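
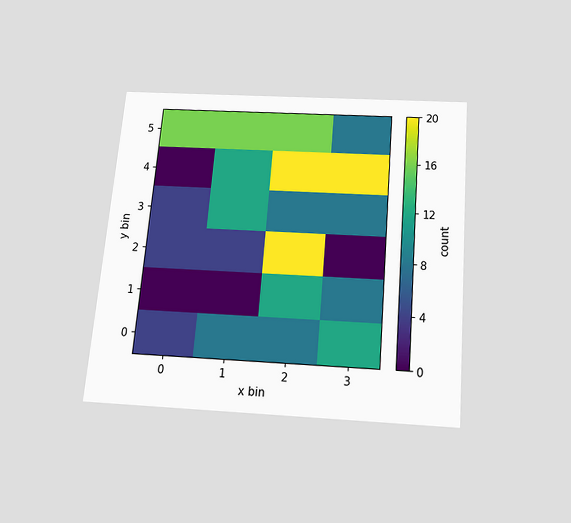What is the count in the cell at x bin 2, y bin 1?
12

The chart is tilted about 5° clockwise and viewed slightly from below. Matching the cell (2, 1) against the colorbar gives 12.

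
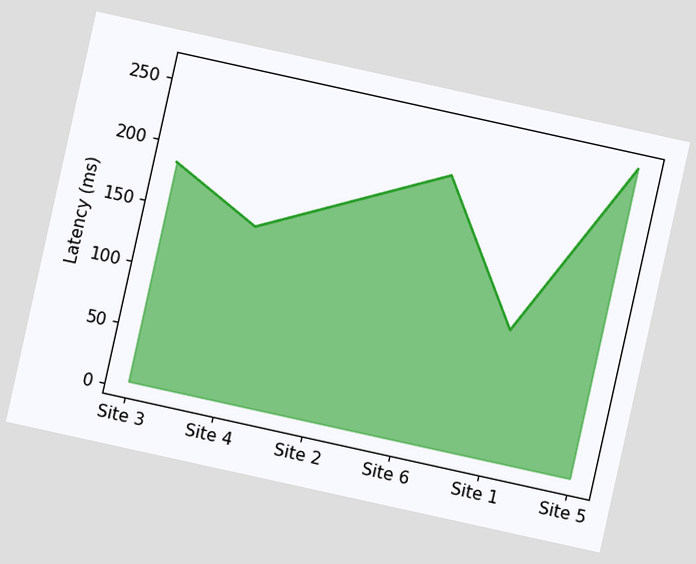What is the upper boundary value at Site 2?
185ms

The chart is tilted about 12° clockwise. At Site 2 the upper boundary is at 185ms.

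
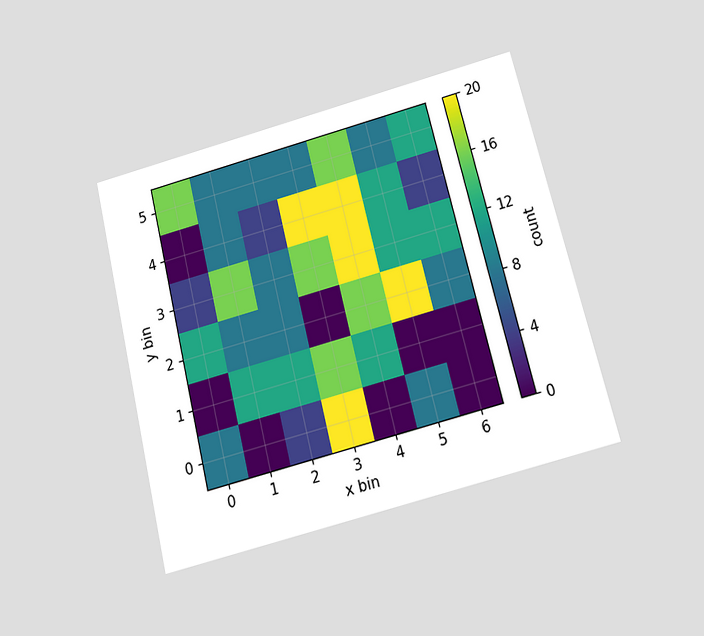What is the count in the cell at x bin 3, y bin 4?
The chart is tilted about 14° counter-clockwise and viewed slightly from below. Matching the cell (3, 4) against the colorbar gives 20.

20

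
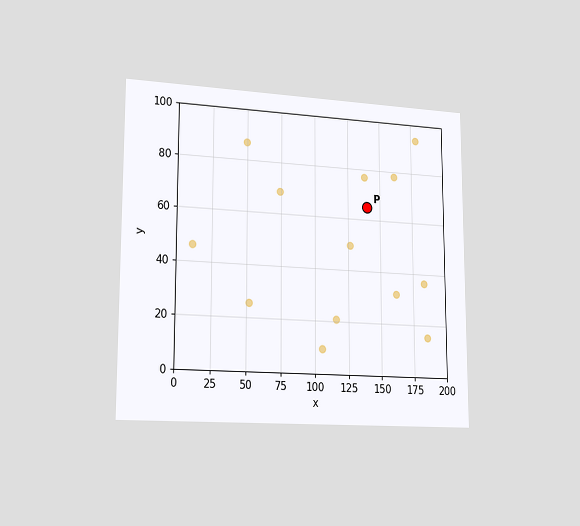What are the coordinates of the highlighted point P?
(140, 65)

The chart is viewed slightly from the left. Following the gridlines from P to each axis, P sits at (140, 65).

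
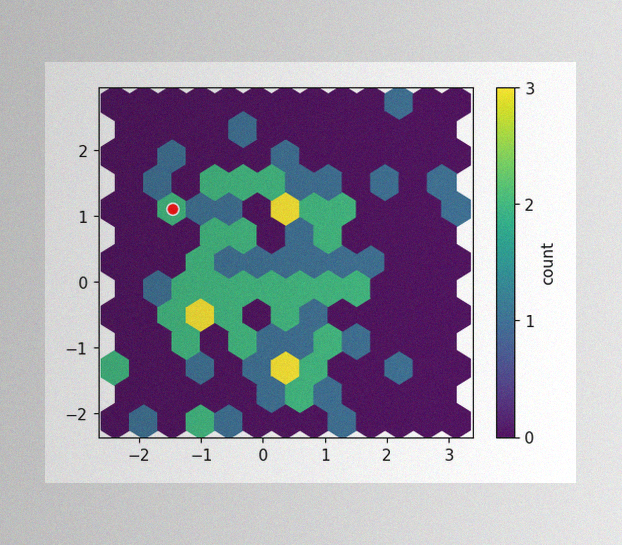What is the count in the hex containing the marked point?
2

The image has some photo noise and uneven lighting. The marked hex reads 2 on the colorbar.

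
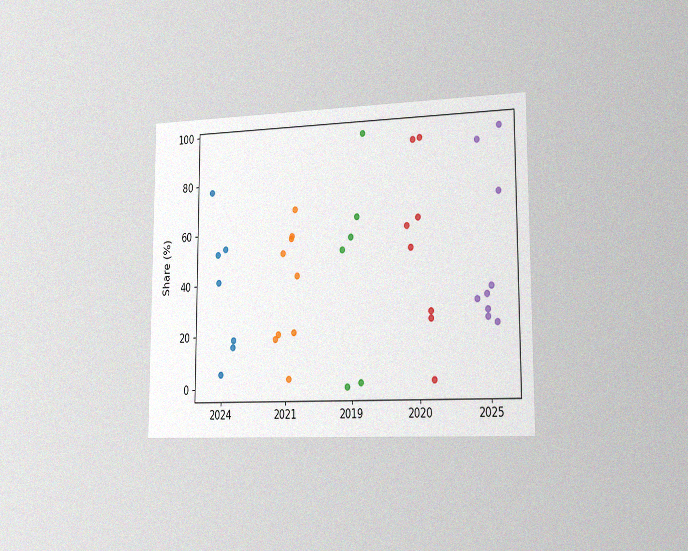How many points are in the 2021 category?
The chart is viewed slightly from the right, with some photo noise. Counting the markers in the 2021 column gives 9.

9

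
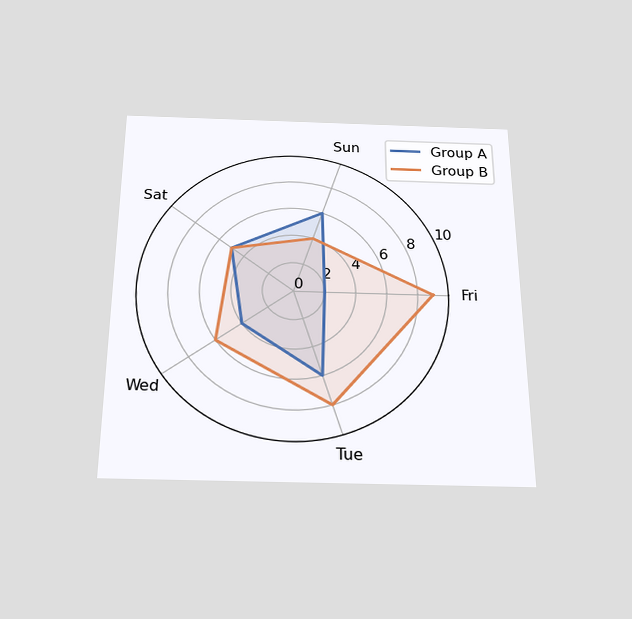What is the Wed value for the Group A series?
The chart is viewed slightly from below. On the Wed axis, Group A reaches 4.

4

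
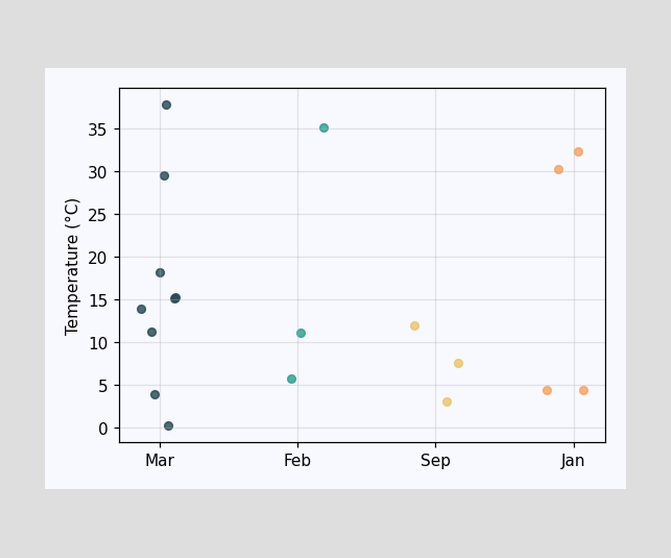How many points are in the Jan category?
4

Counting the markers in the Jan column gives 4.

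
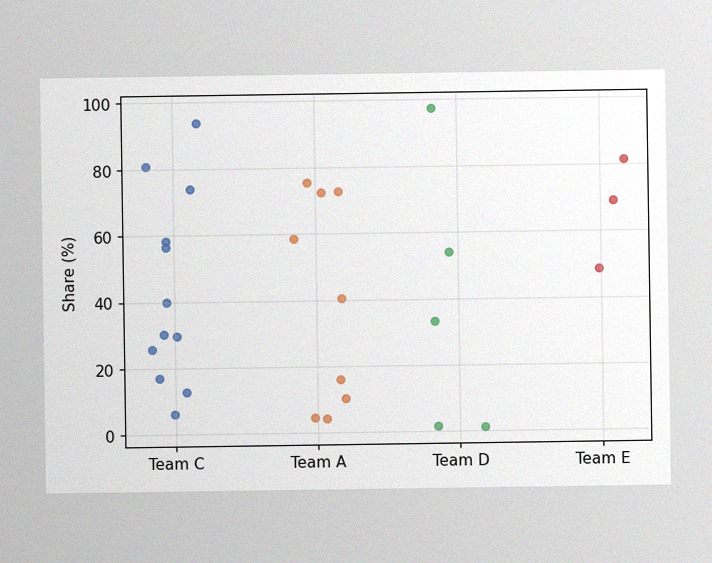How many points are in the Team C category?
The image has some photo noise and uneven lighting. Counting the markers in the Team C column gives 12.

12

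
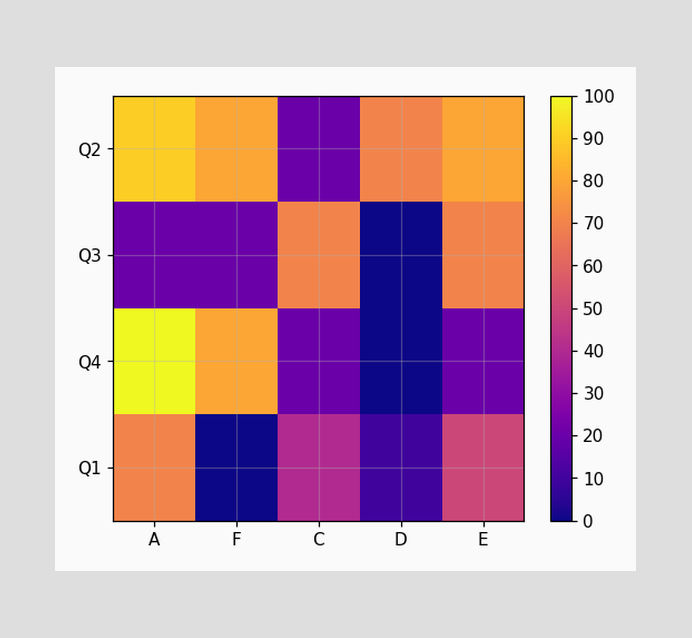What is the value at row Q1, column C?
Matching cell (Q1, C) against the colorbar gives 40.

40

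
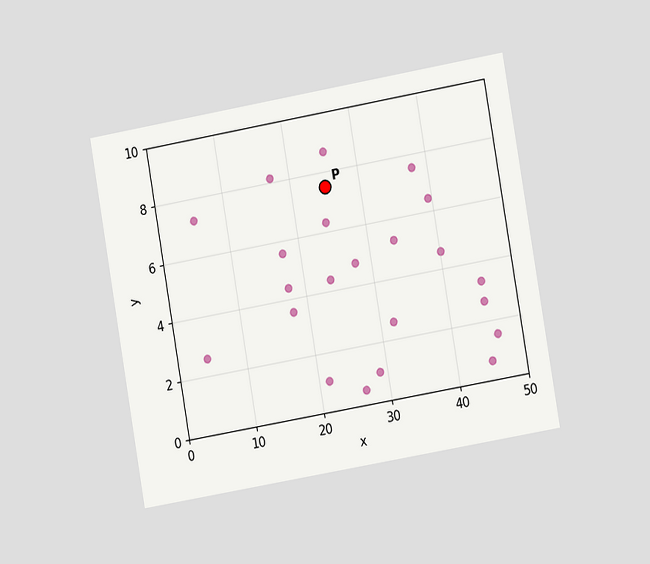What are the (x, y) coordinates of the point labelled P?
(25, 7.5)

The chart is tilted about 10° counter-clockwise and viewed slightly from the right. Following the gridlines from P to each axis, P sits at (25, 7.5).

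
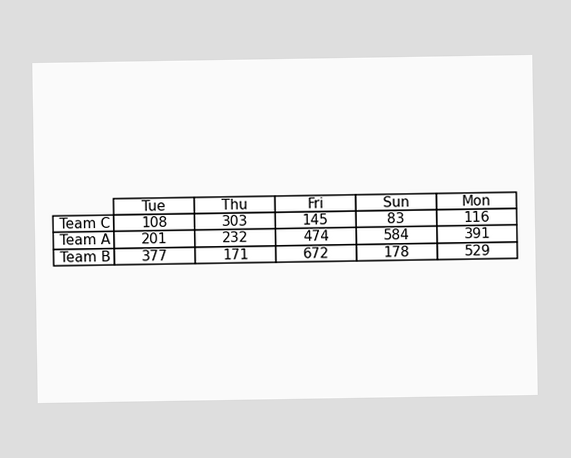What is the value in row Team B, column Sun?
178

The (Team B, Sun) cell reads 178.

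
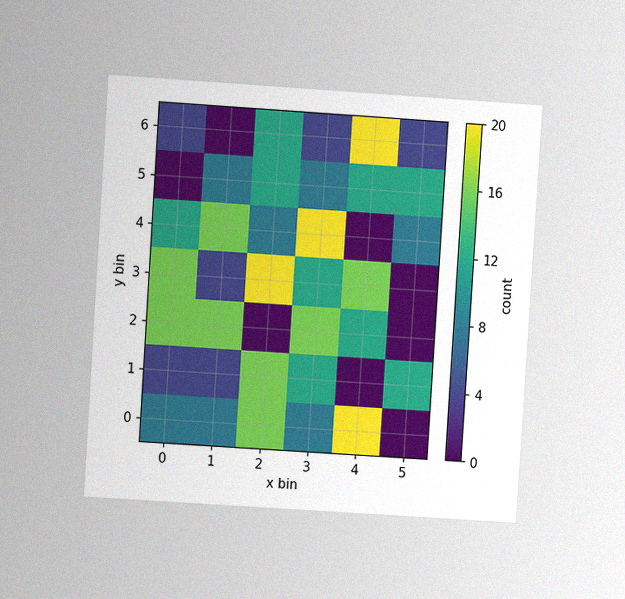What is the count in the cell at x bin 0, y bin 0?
8

The chart is tilted about 4° clockwise and viewed at a slight angle, with some photo noise. Matching the cell (0, 0) against the colorbar gives 8.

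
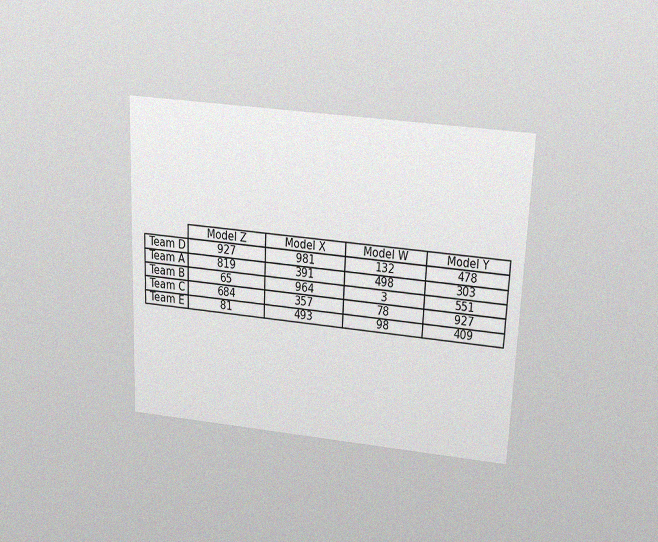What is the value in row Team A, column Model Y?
303

The chart is tilted about 2° clockwise and viewed slightly from above, with some photo noise. The (Team A, Model Y) cell reads 303.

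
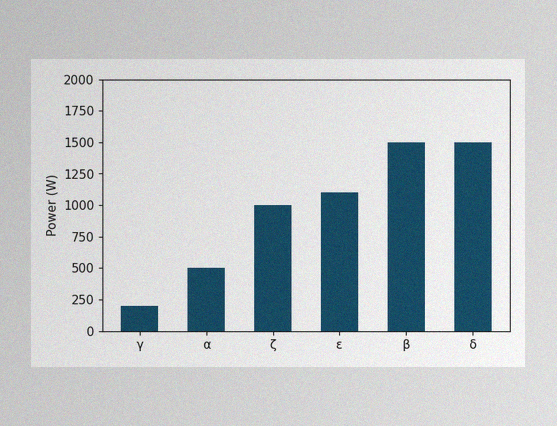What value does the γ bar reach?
The image has some photo noise and uneven lighting. Reading along the chart's y-axis, the γ bar reaches 200W.

200W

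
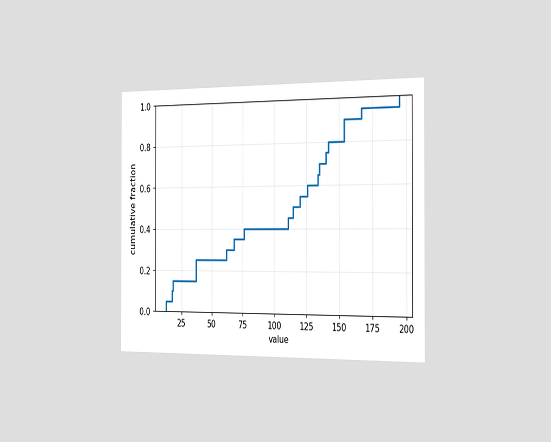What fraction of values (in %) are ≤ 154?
90%

The chart is viewed slightly from the right. At x=154 the ECDF step is at 90%.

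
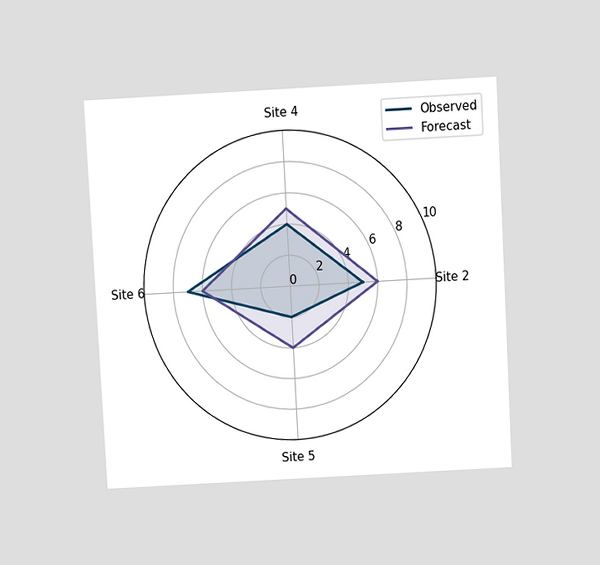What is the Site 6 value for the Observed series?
The chart is tilted about 3° counter-clockwise and viewed slightly from above. On the Site 6 axis, Observed reaches 7.

7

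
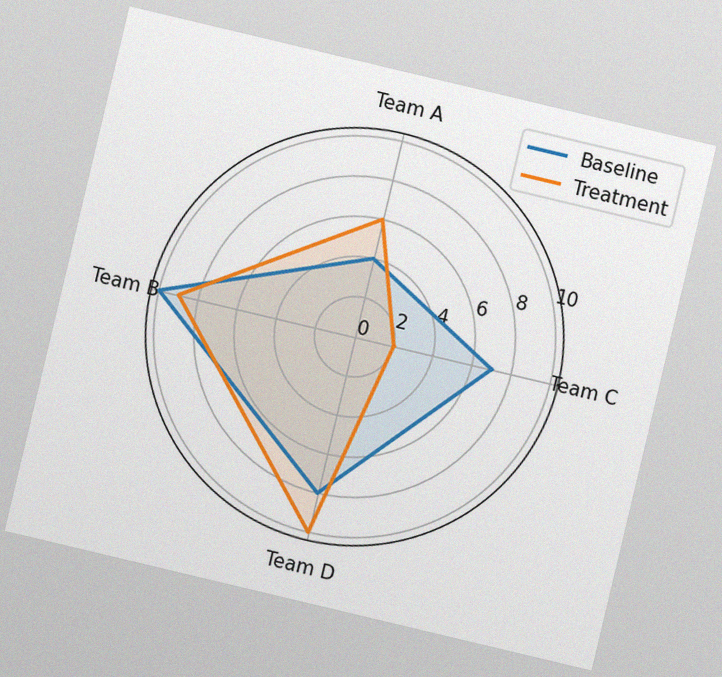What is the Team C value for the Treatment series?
The chart is tilted about 13° clockwise, with some photo noise. On the Team C axis, Treatment reaches 2.

2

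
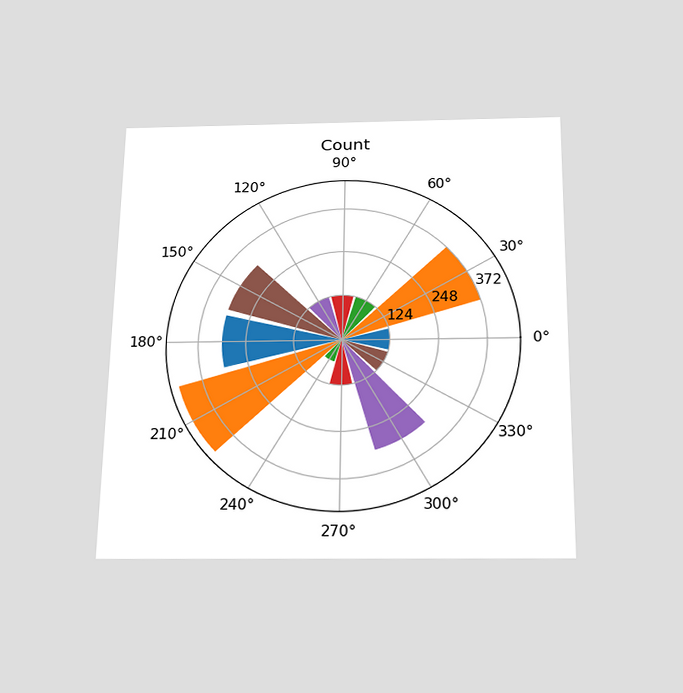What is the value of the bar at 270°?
The chart is viewed slightly from below. The bar at 270° reaches 124 on the radial axis.

124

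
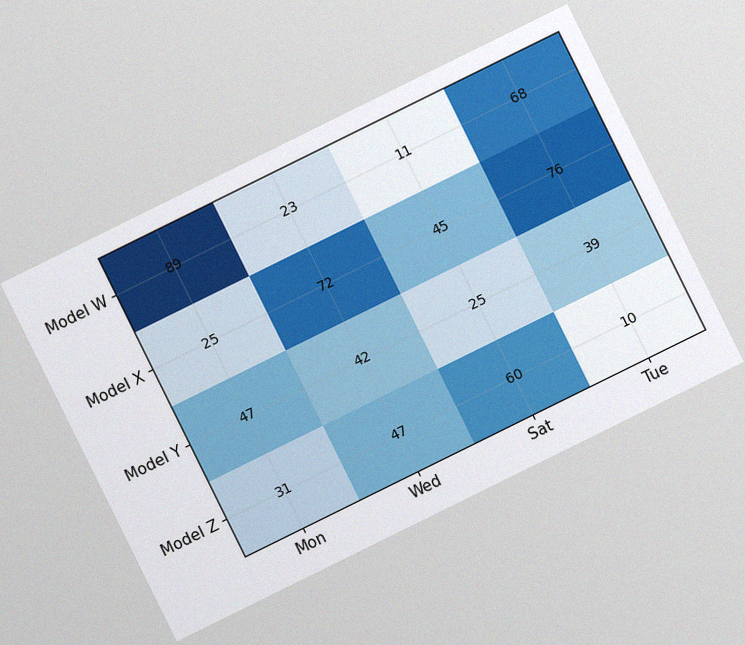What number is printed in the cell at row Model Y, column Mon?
47

The chart is tilted about 26° counter-clockwise, with some photo noise. The (Model Y, Mon) cell reads 47.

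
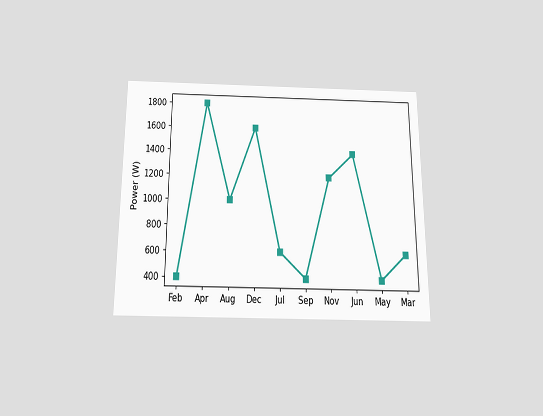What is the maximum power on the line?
1800W

The chart is viewed slightly from below. The highest point is at Apr, and reading across to the y-axis gives 1800W.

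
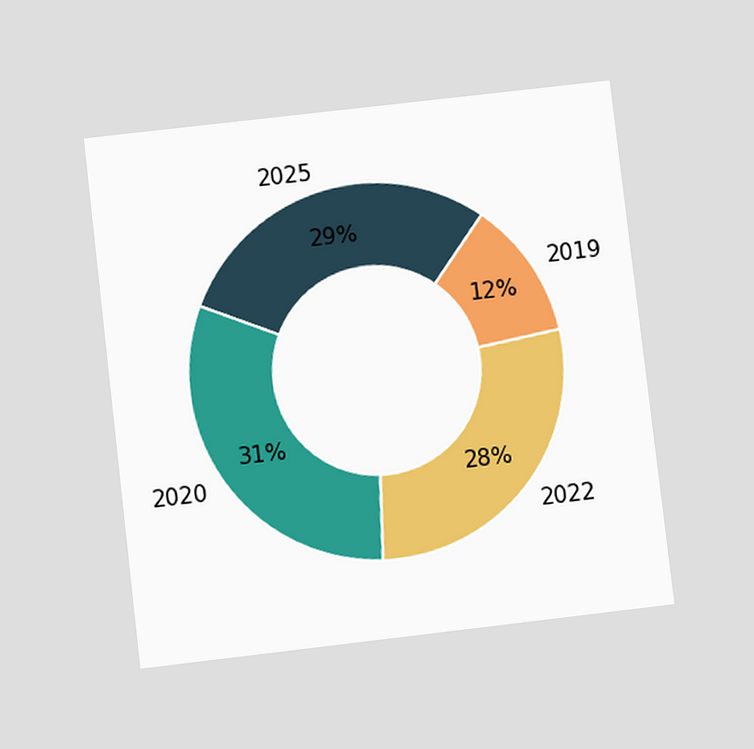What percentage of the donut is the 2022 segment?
The chart is tilted about 7° counter-clockwise and viewed at a slight angle. The 2022 segment takes up 28% of the ring.

28%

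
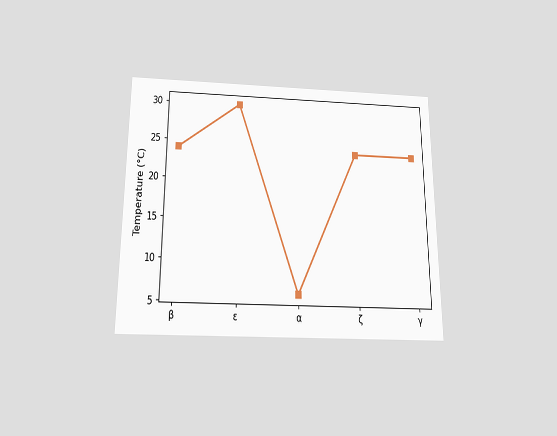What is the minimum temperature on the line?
The chart is viewed slightly from below. The lowest point is at α, and reading across to the y-axis gives 6°C.

6°C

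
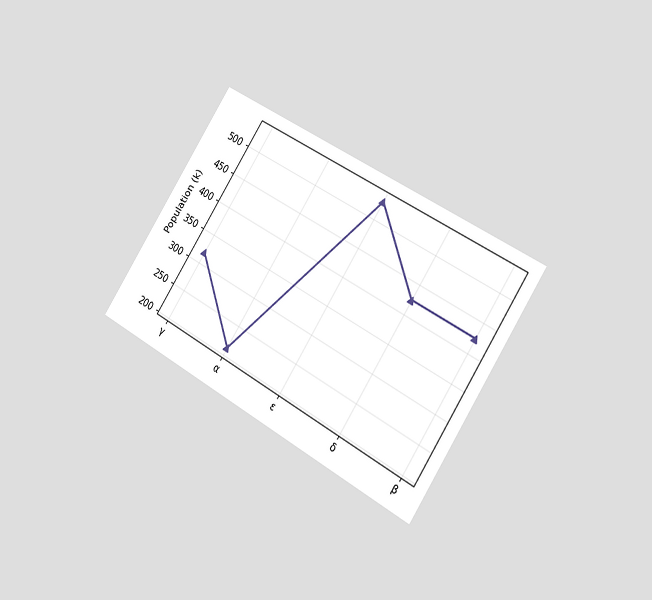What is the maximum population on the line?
The chart is tilted about 33° clockwise and viewed slightly from the right. The highest point is at ε, and reading across to the y-axis gives 530k.

530k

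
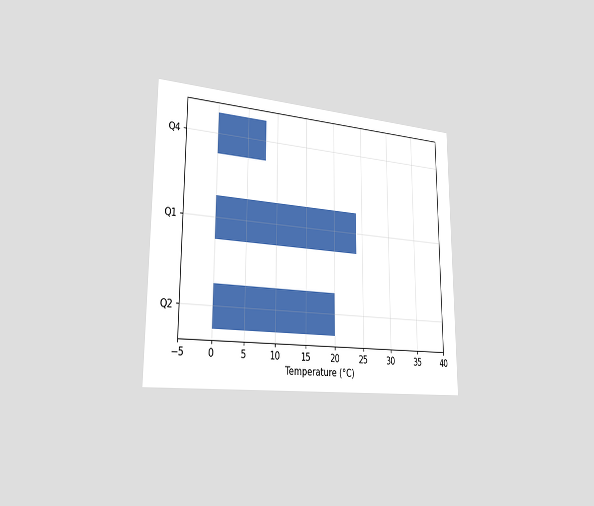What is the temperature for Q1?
24°C

The chart is viewed slightly from the left. Reading along the chart's x-axis, the Q1 bar reaches 24°C.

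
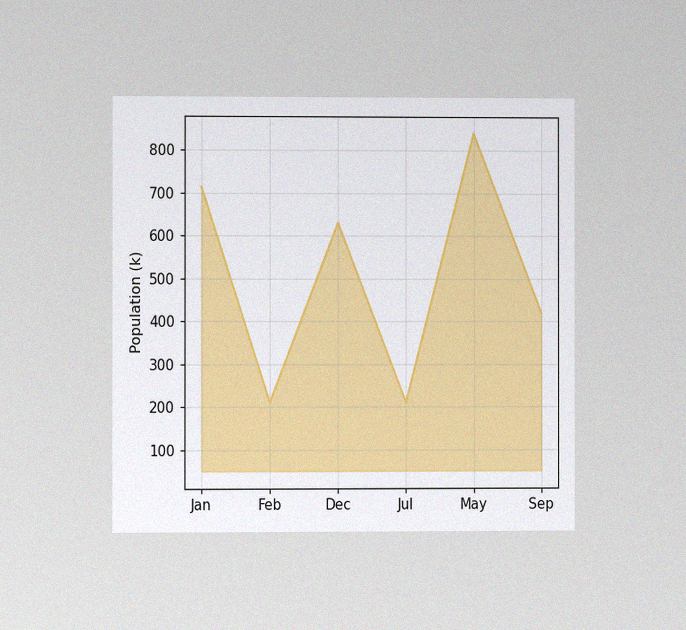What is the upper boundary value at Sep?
The chart is viewed at a slight angle, with some photo noise. At Sep the upper boundary is at 420k.

420k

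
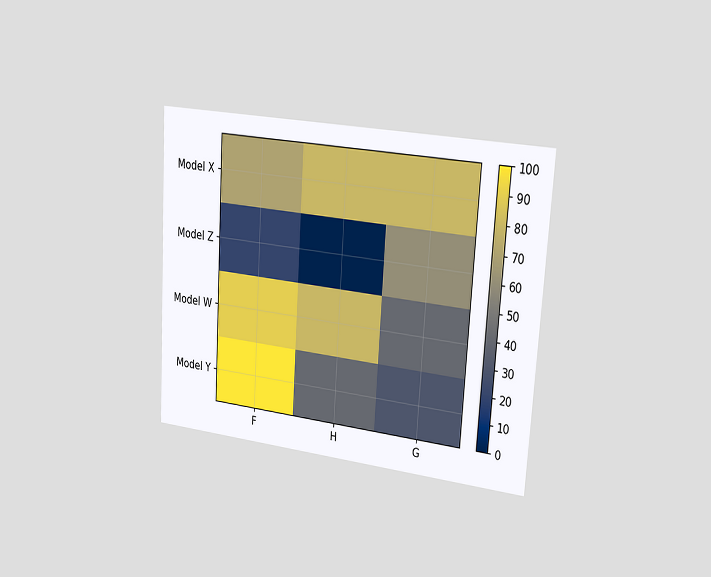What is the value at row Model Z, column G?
The chart is tilted about 4° clockwise and viewed slightly from the right. Matching cell (Model Z, G) against the colorbar gives 60.

60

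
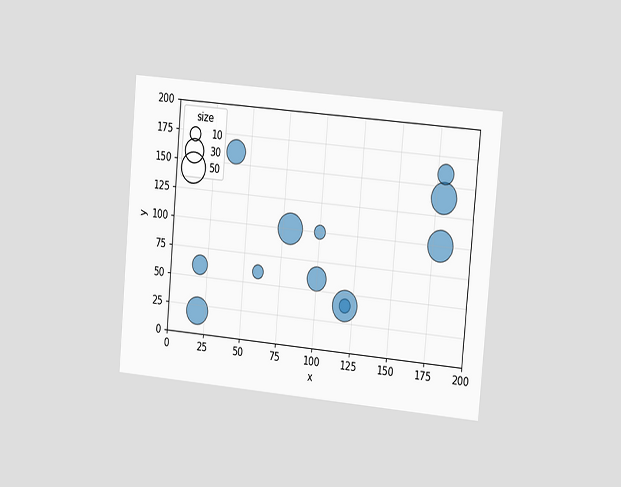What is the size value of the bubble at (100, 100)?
10

The chart is tilted about 5° clockwise and viewed slightly from the right. Matching the bubble at (100, 100) against the size legend gives 10.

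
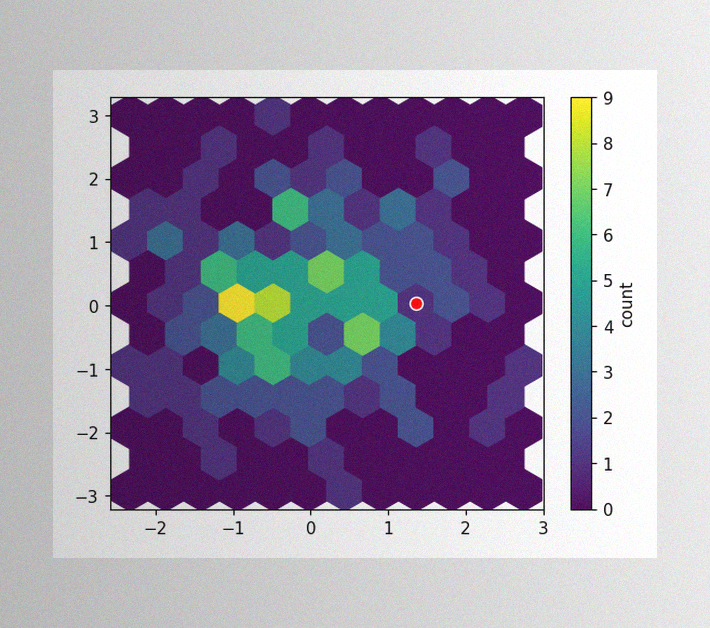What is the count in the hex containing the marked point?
The image has some photo noise and uneven lighting. The marked hex reads 1 on the colorbar.

1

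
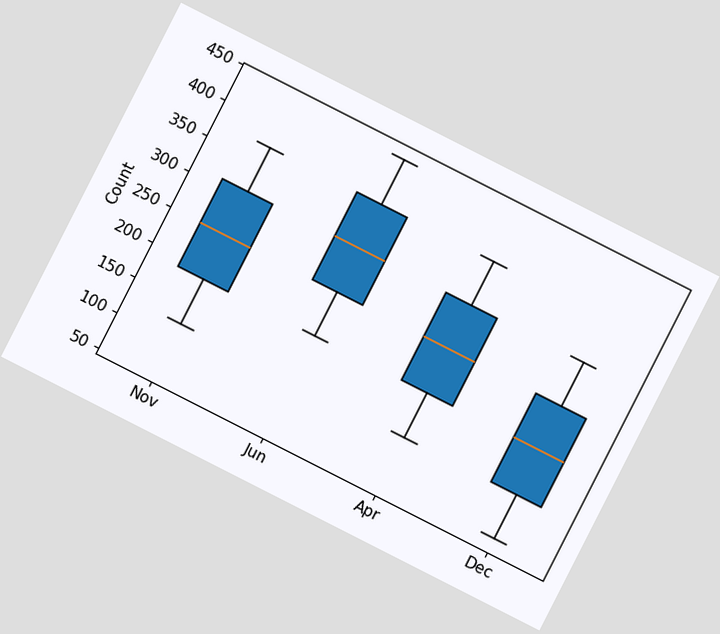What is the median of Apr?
The chart is tilted about 27° clockwise. The median line in the Apr box sits at 248.

248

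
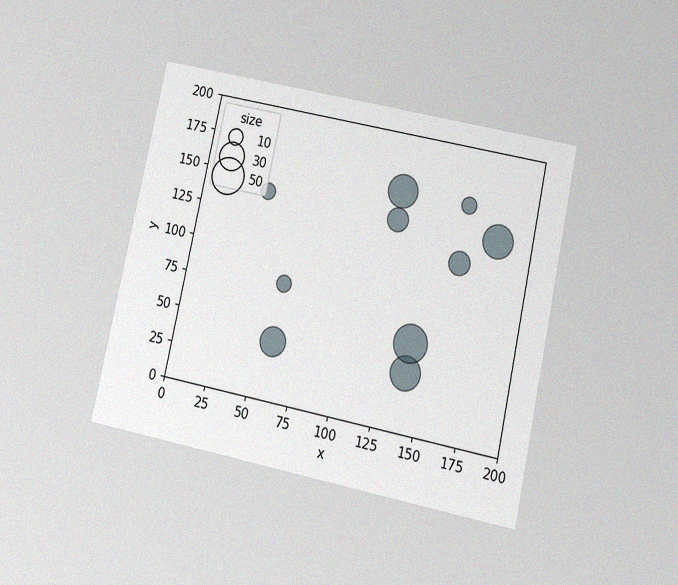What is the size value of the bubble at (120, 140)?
The chart is tilted about 12° clockwise and viewed slightly from below, with some photo noise. Matching the bubble at (120, 140) against the size legend gives 20.

20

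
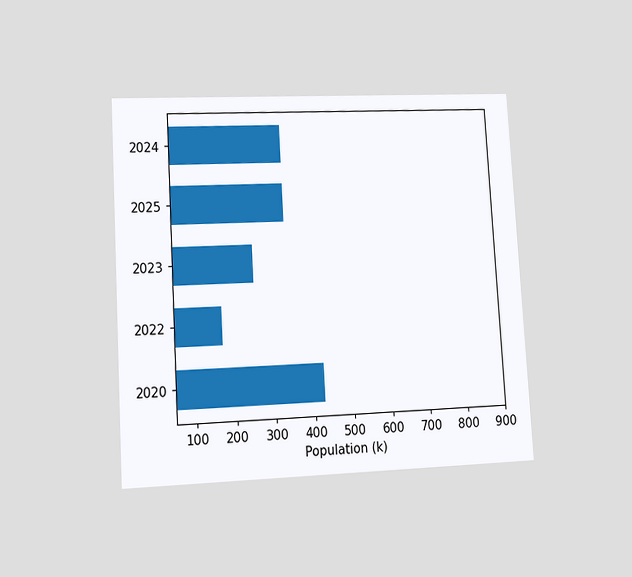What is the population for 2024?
The chart is tilted about 3° counter-clockwise and viewed at a slight angle. Reading along the chart's x-axis, the 2024 bar reaches 340k.

340k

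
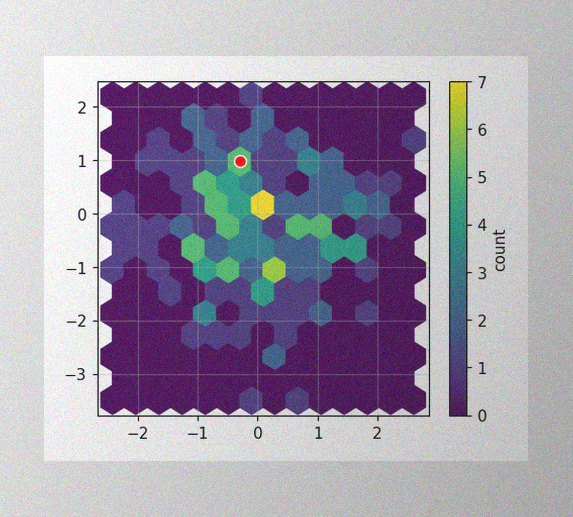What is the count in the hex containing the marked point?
The image has some photo noise and uneven lighting. The marked hex reads 5 on the colorbar.

5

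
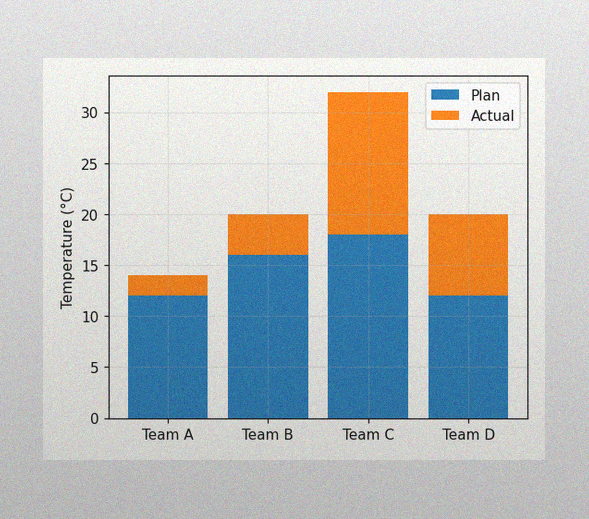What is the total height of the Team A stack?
14°C

The image has some photo noise and uneven lighting. The Team A stack's top reaches 14°C on the y-axis.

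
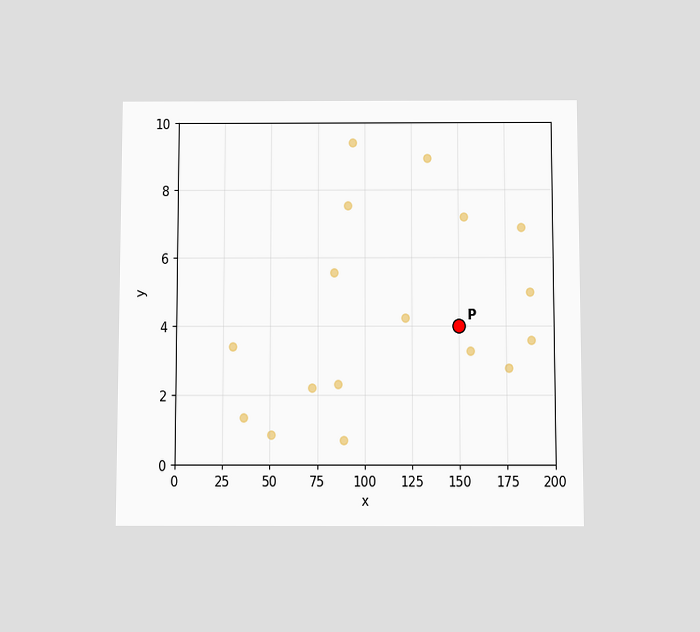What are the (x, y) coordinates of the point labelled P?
(150, 4)

The chart is viewed slightly from below. Following the gridlines from P to each axis, P sits at (150, 4).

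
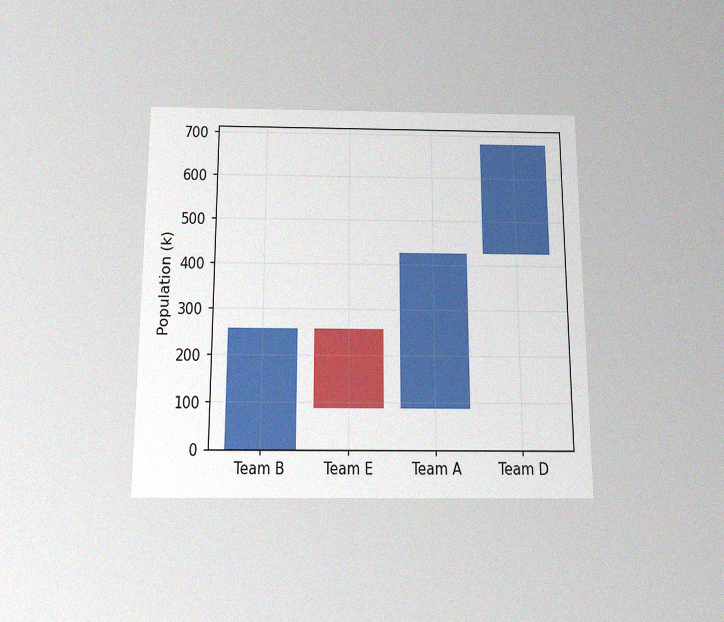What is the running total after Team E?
The chart is viewed slightly from below, with some photo noise. After Team E the running total reaches 85k.

85k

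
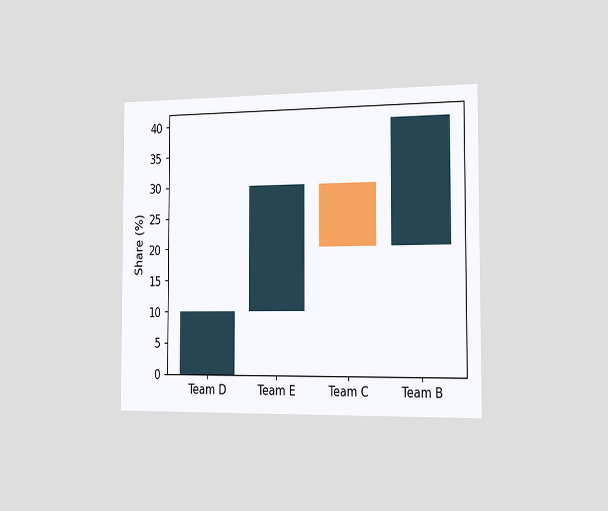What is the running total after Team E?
The chart is viewed slightly from the right. After Team E the running total reaches 30%.

30%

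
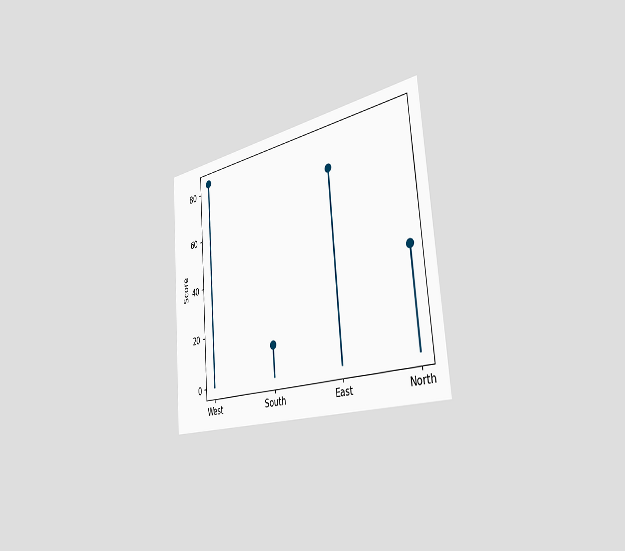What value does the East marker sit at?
72

The chart is tilted about 5° counter-clockwise and viewed slightly from the right. The East marker sits at 72.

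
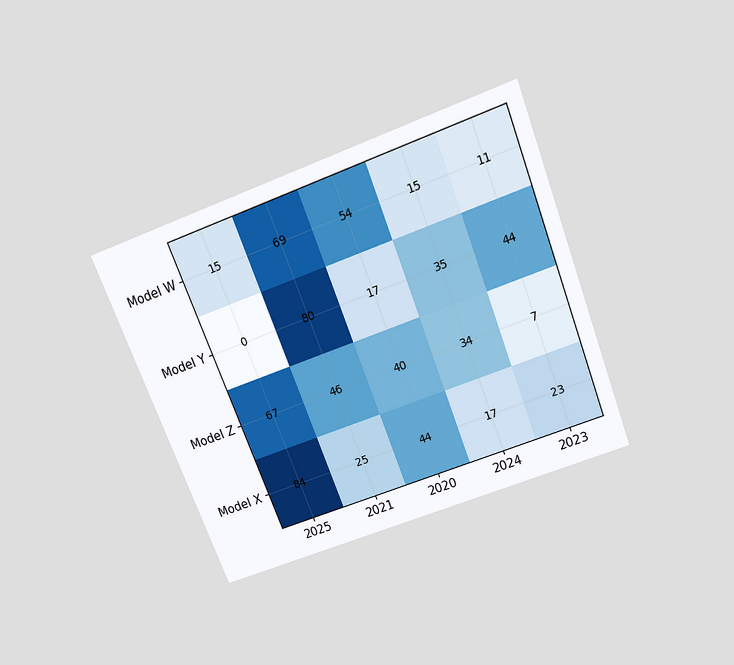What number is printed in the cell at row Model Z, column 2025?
The chart is tilted about 21° counter-clockwise and viewed slightly from above. The (Model Z, 2025) cell reads 67.

67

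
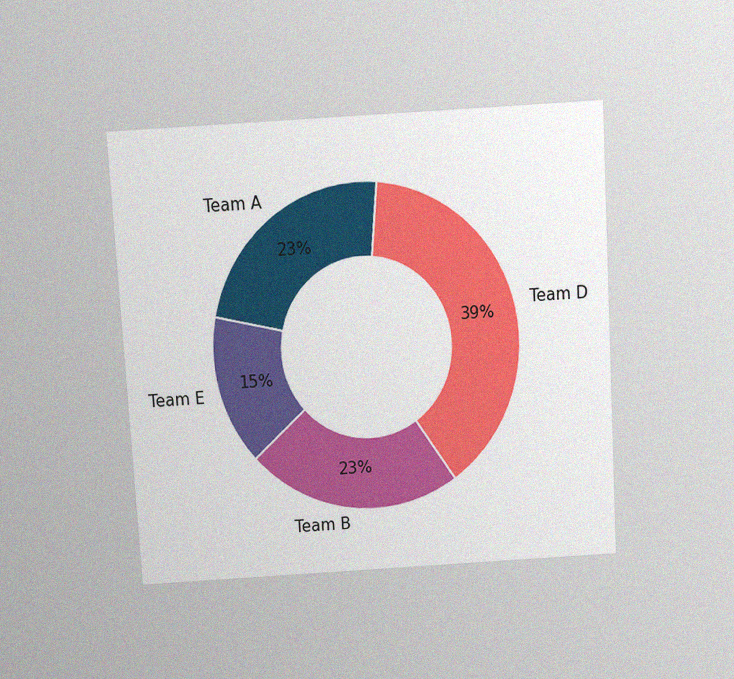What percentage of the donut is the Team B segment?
23%

The chart is tilted about 3° counter-clockwise and viewed slightly from above, with some photo noise. The Team B segment takes up 23% of the ring.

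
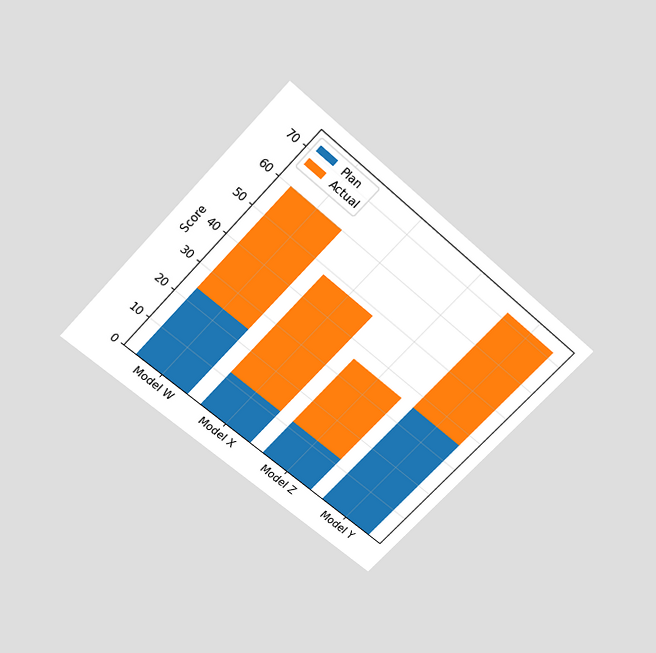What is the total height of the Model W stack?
The chart is tilted about 43° clockwise and viewed slightly from above. The Model W stack's top reaches 60 on the y-axis.

60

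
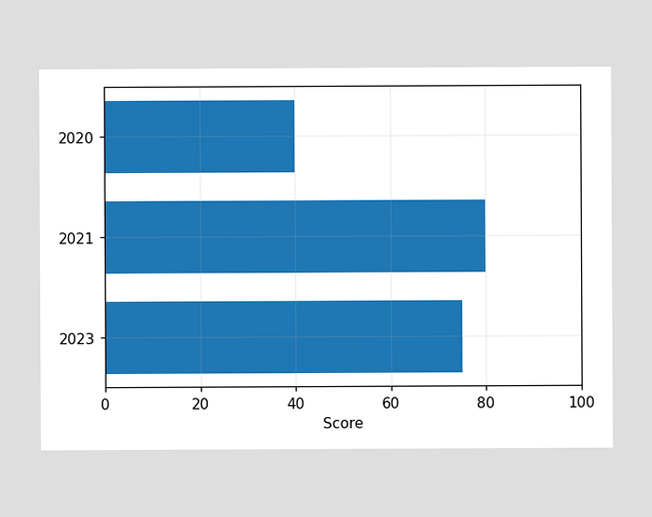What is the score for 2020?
40

Reading along the chart's x-axis, the 2020 bar reaches 40.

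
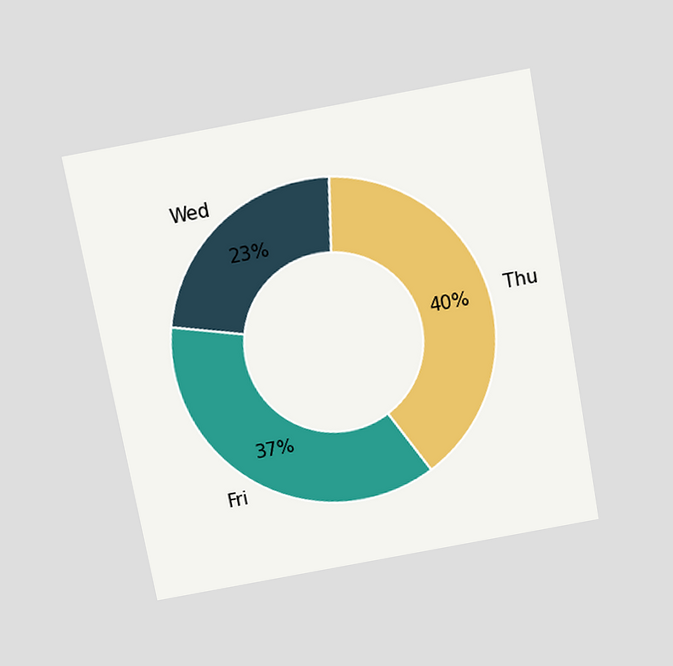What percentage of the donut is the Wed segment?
The chart is tilted about 10° counter-clockwise and viewed slightly from above. The Wed segment takes up 23% of the ring.

23%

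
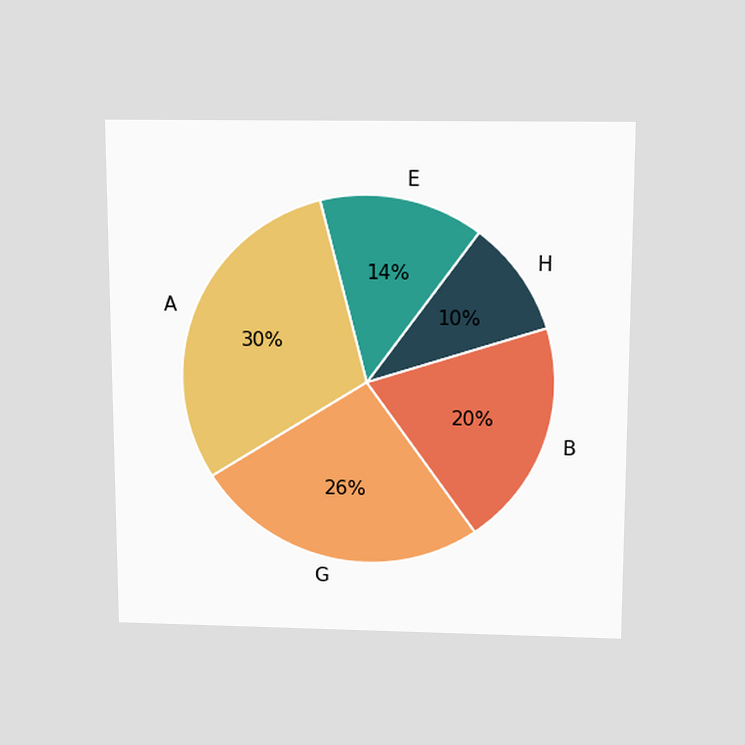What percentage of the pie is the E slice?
14%

The chart is viewed slightly from above. The E slice takes up 14% of the pie.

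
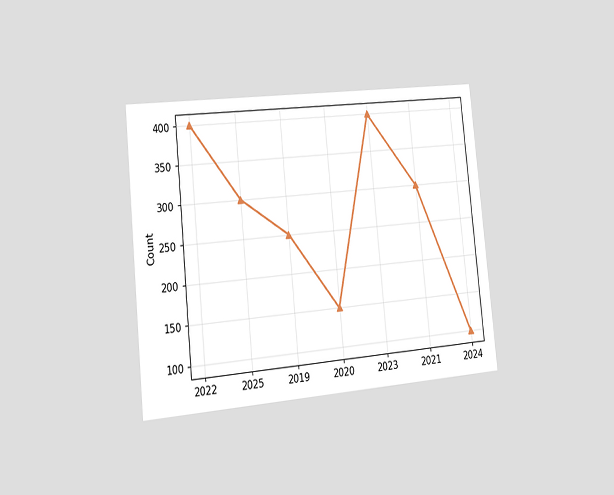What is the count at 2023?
400

The chart is tilted about 6° counter-clockwise and viewed slightly from the left. At 2023, the line is at 400.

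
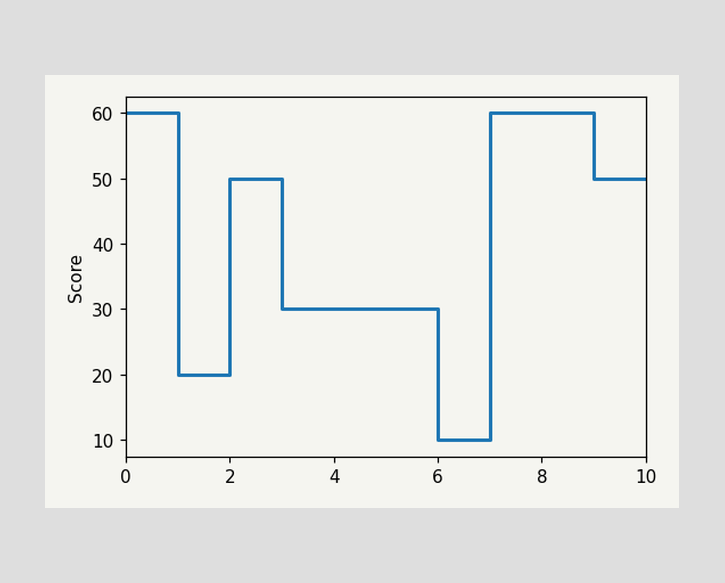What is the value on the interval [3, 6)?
30

On [3, 6) the step sits at 30.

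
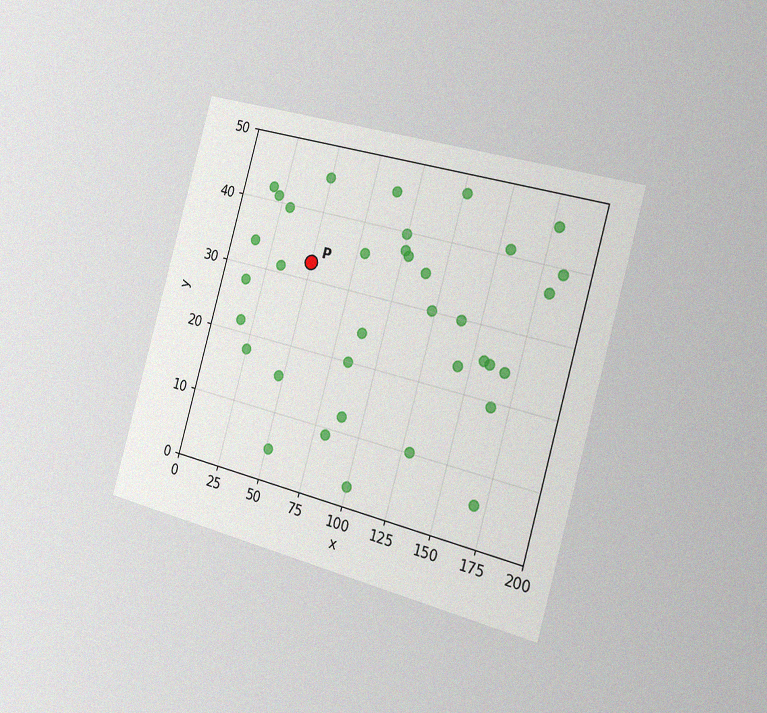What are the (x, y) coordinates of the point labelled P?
The chart is tilted about 15° clockwise and viewed slightly from the right, with some photo noise. Following the gridlines from P to each axis, P sits at (50, 32.5).

(50, 32.5)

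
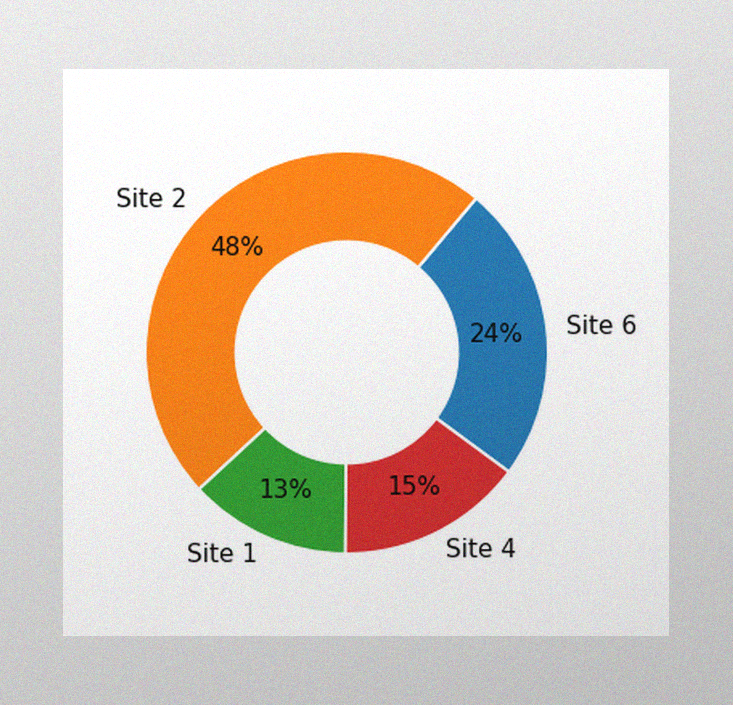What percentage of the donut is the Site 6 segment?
24%

The image has some photo noise and uneven lighting. The Site 6 segment takes up 24% of the ring.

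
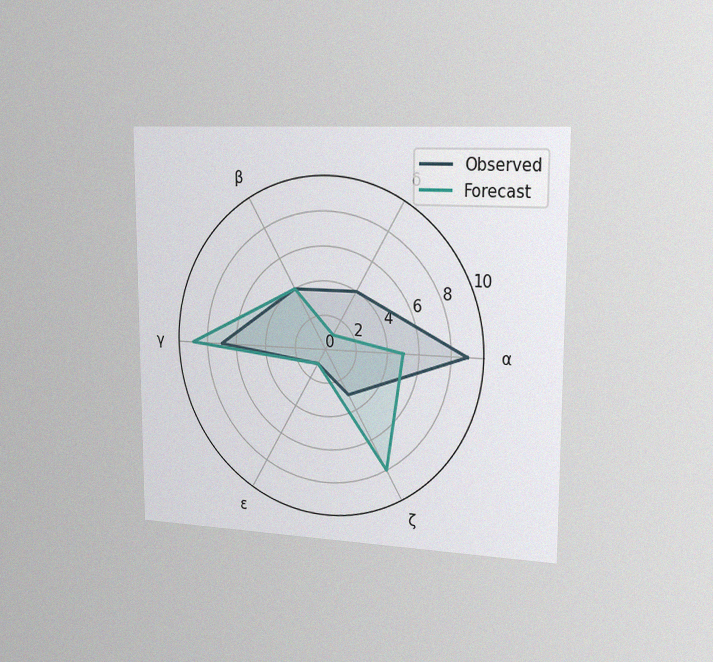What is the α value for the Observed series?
The chart is viewed slightly from the right, with some photo noise. On the α axis, Observed reaches 9.

9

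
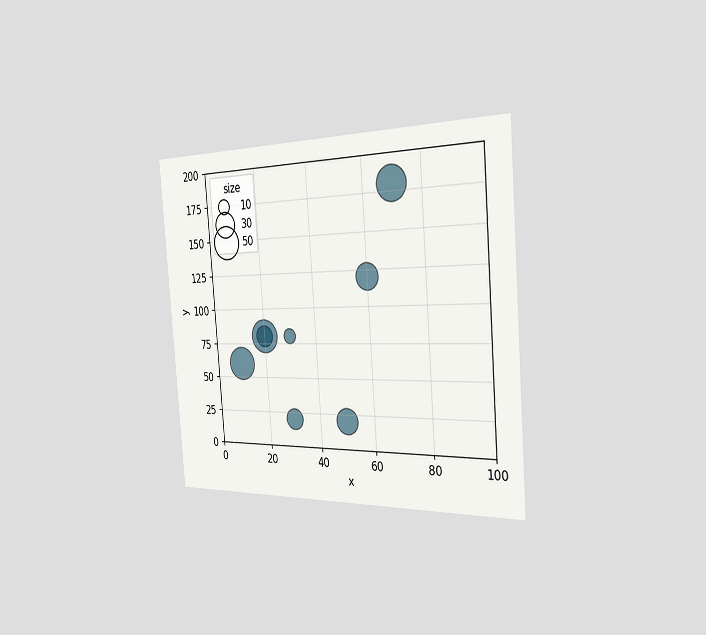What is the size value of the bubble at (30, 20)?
20

The chart is tilted about 4° counter-clockwise and viewed slightly from the right. Matching the bubble at (30, 20) against the size legend gives 20.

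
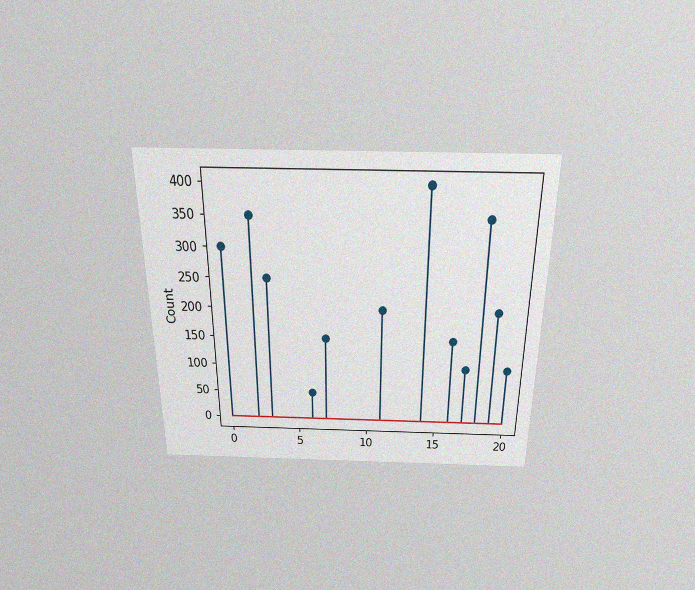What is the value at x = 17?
100

The chart is viewed slightly from above, with some photo noise. The stem at x=17 reaches 100.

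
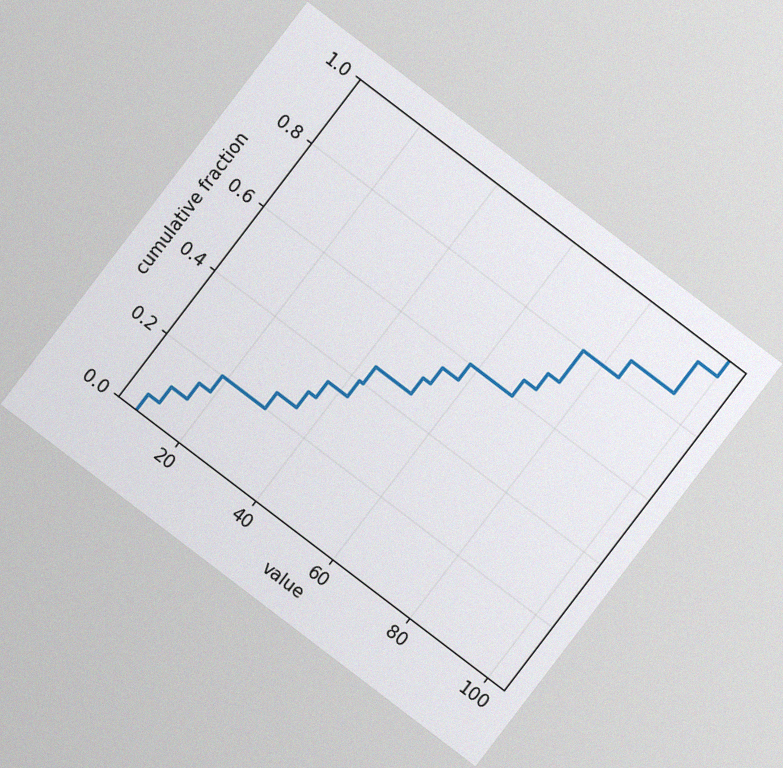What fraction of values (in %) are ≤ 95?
The chart is tilted about 37° clockwise, with some photo noise. At x=95 the ECDF step is at 95%.

95%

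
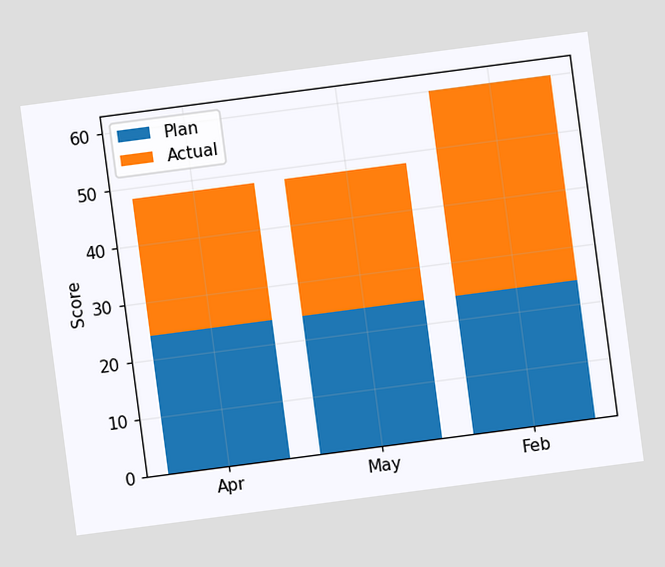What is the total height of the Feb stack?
The chart is tilted about 7° counter-clockwise. The Feb stack's top reaches 60 on the y-axis.

60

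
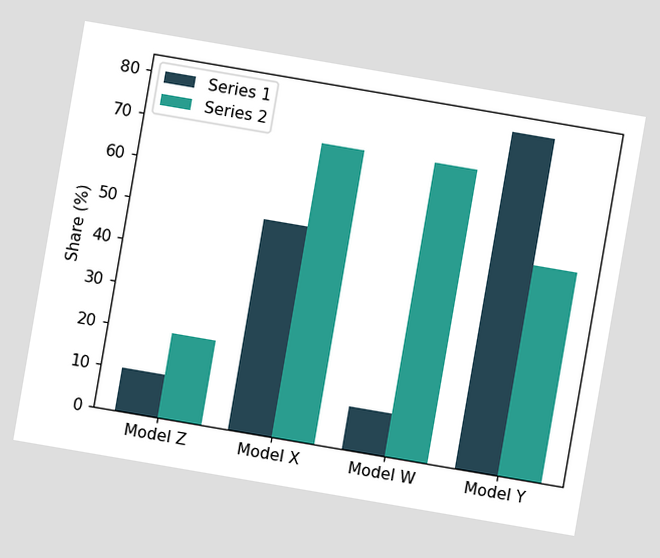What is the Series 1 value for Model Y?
The chart is tilted about 10° clockwise. The Series 1 bar at Model Y reaches 80% on the y-axis.

80%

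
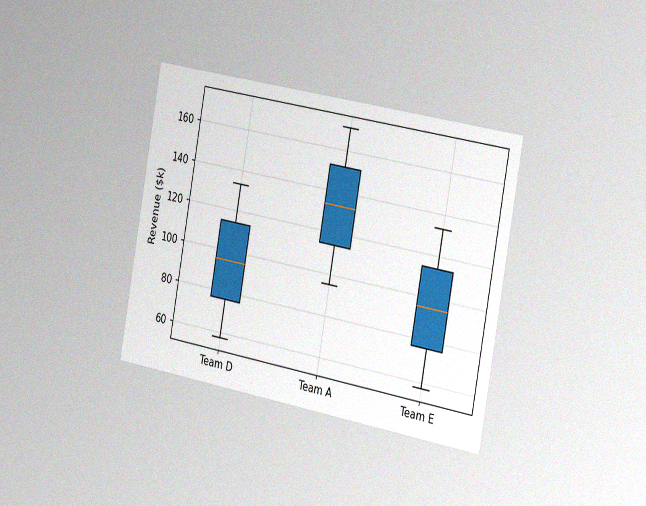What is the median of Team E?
$95k

The chart is tilted about 10° clockwise and viewed slightly from the right, with some photo noise. The median line in the Team E box sits at $95k.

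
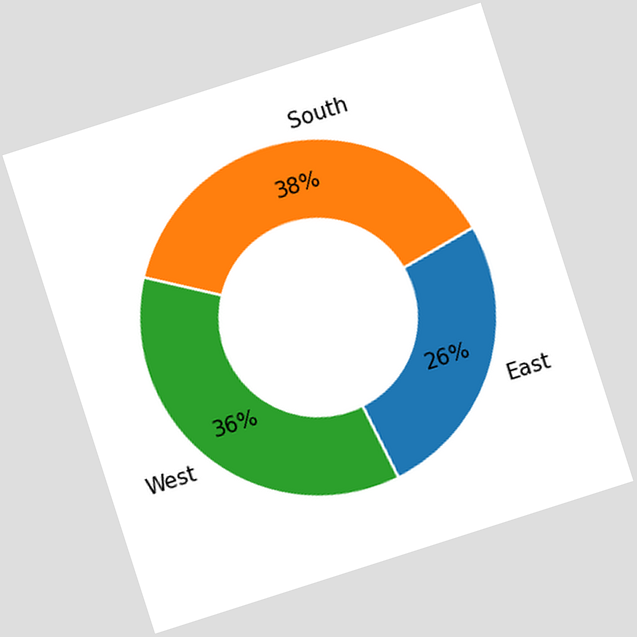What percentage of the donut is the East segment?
26%

The chart is tilted about 18° counter-clockwise. The East segment takes up 26% of the ring.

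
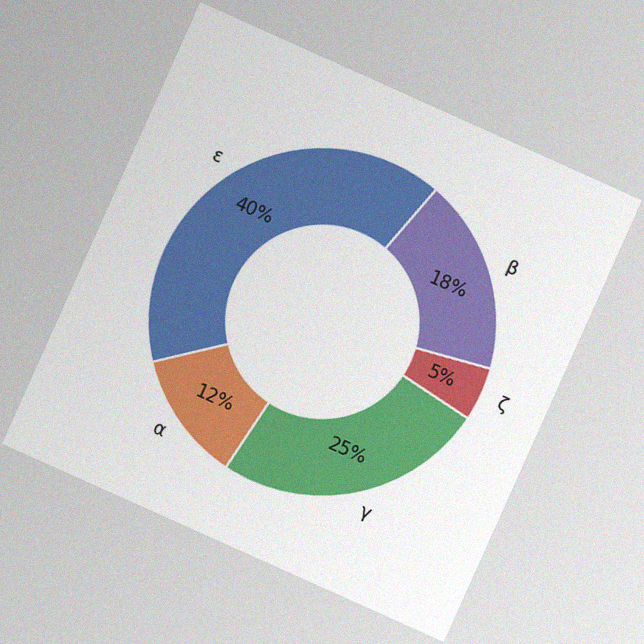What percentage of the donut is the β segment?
18%

The chart is tilted about 24° clockwise, with some photo noise. The β segment takes up 18% of the ring.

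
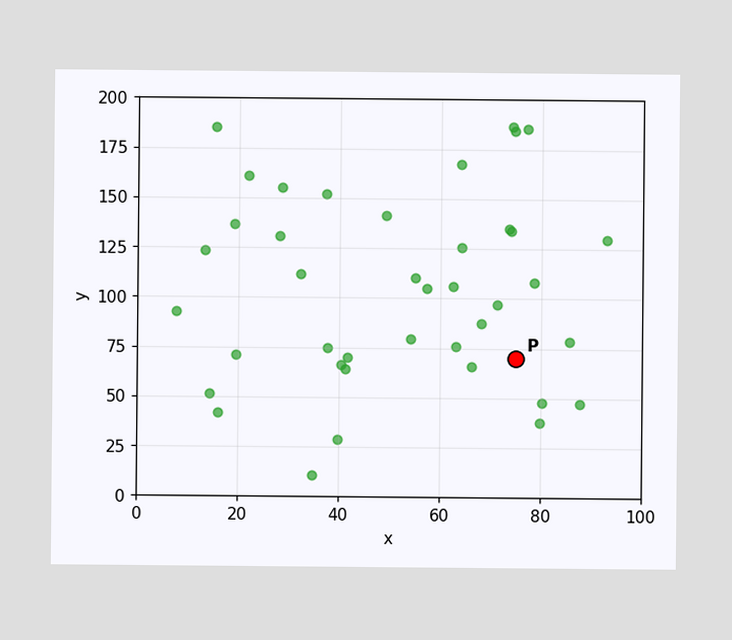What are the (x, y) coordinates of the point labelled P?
Following the gridlines from P to each axis, P sits at (75, 70).

(75, 70)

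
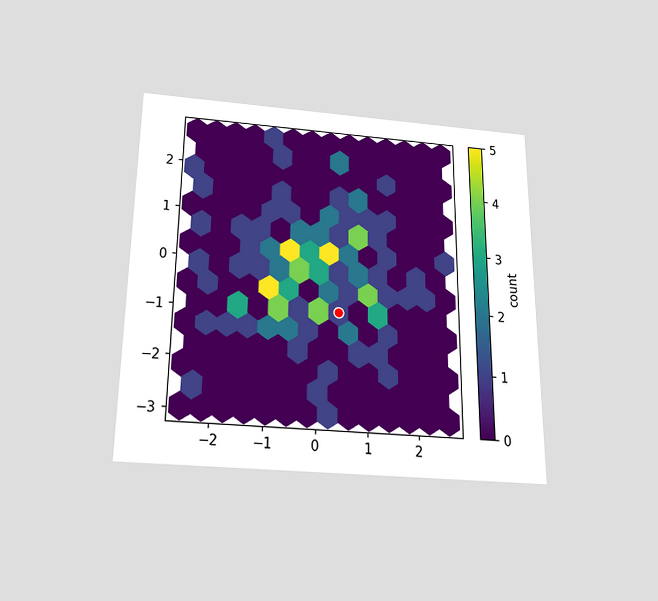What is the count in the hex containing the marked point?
The chart is viewed slightly from below. The marked hex reads 1 on the colorbar.

1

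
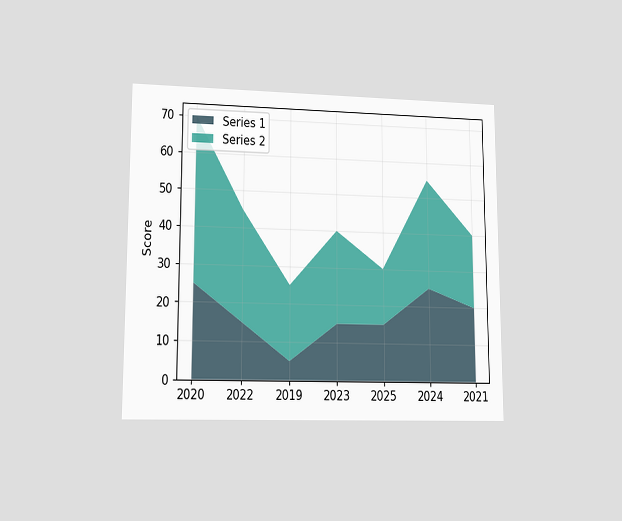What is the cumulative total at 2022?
The chart is viewed at a slight angle. The stacked total at 2022 reaches 45.

45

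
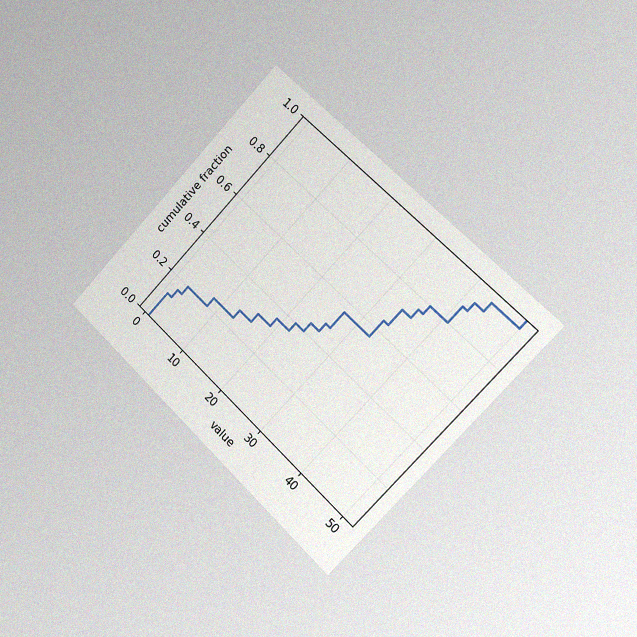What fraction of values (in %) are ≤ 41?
The chart is tilted about 44° clockwise and viewed slightly from the right, with some photo noise. At x=41 the ECDF step is at 88%.

88%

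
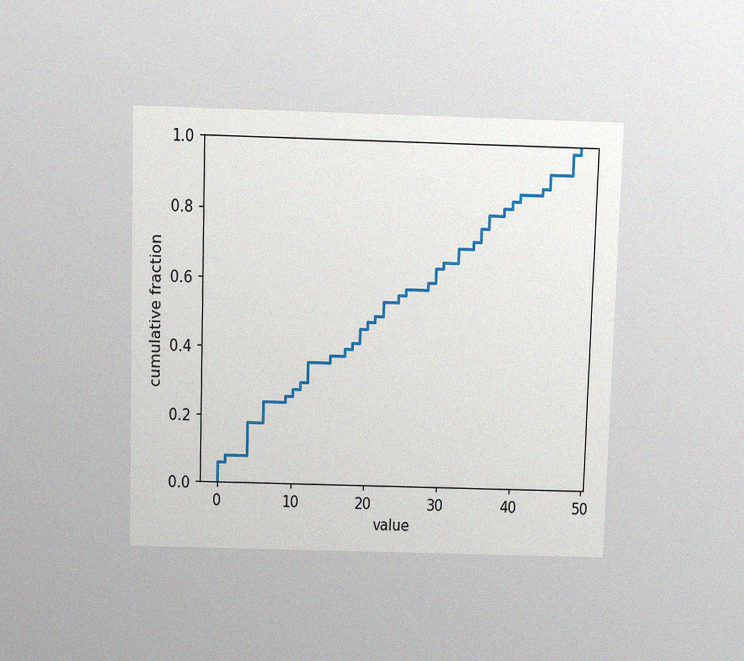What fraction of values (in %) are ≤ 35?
The chart is viewed slightly from above, with some photo noise. At x=35 the ECDF step is at 76%.

76%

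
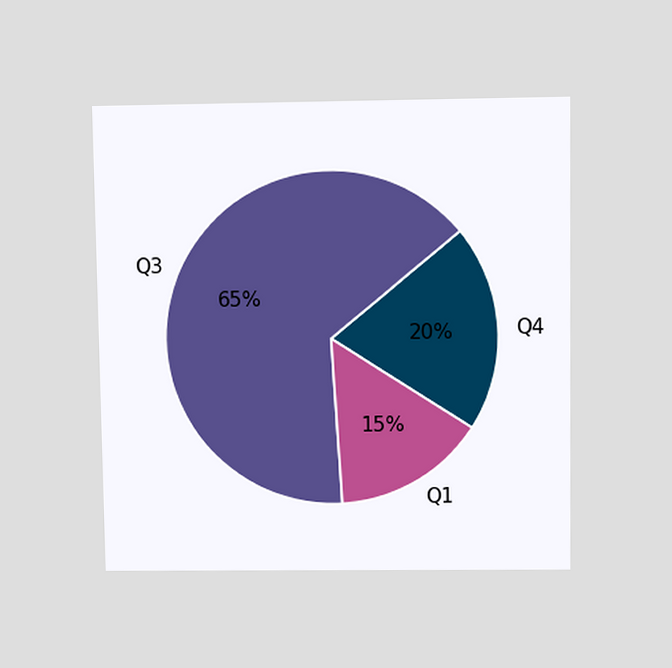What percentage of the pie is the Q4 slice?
20%

The chart is viewed at a slight angle. The Q4 slice takes up 20% of the pie.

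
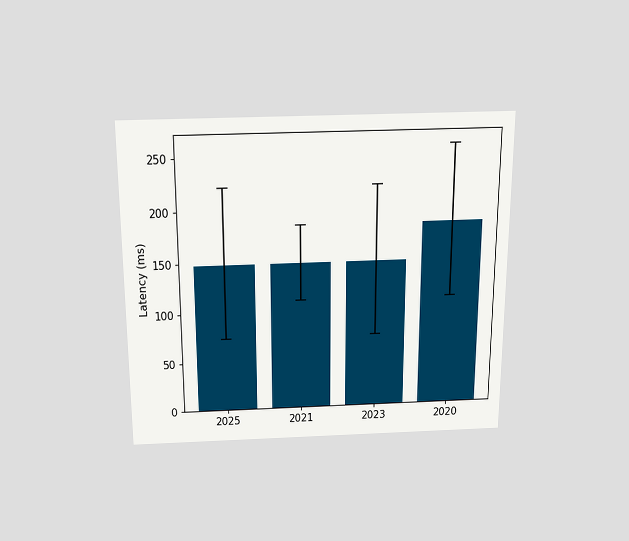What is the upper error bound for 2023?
The chart is viewed slightly from above. The 2023 bar's upper whisker reaches 222ms.

222ms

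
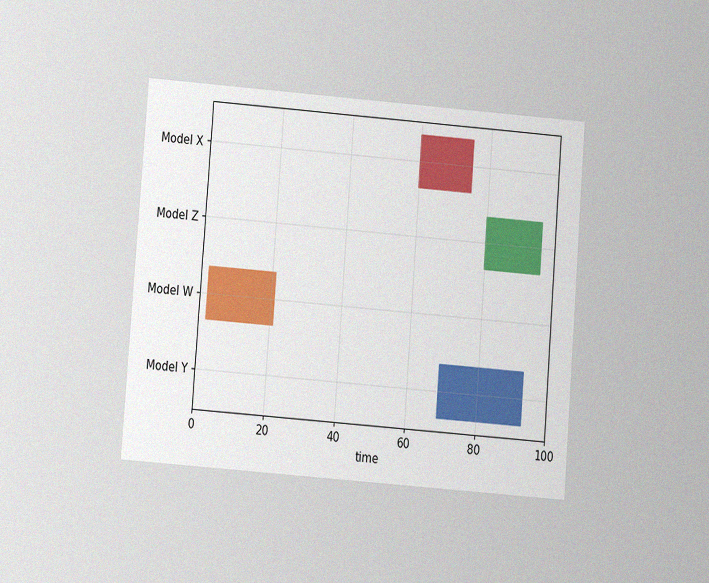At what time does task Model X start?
The chart is tilted about 4° clockwise and viewed at a slight angle, with some photo noise. The Model X bar begins at t=60.

60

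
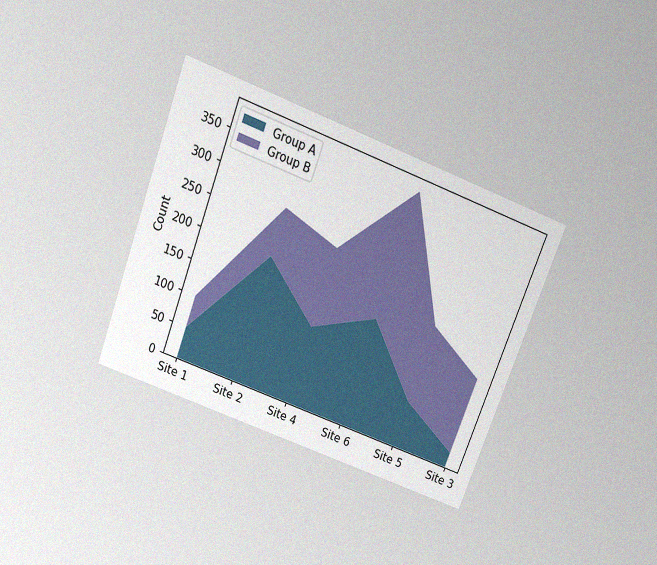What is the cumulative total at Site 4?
The chart is tilted about 21° clockwise and viewed slightly from above, with some photo noise. The stacked total at Site 4 reaches 250.

250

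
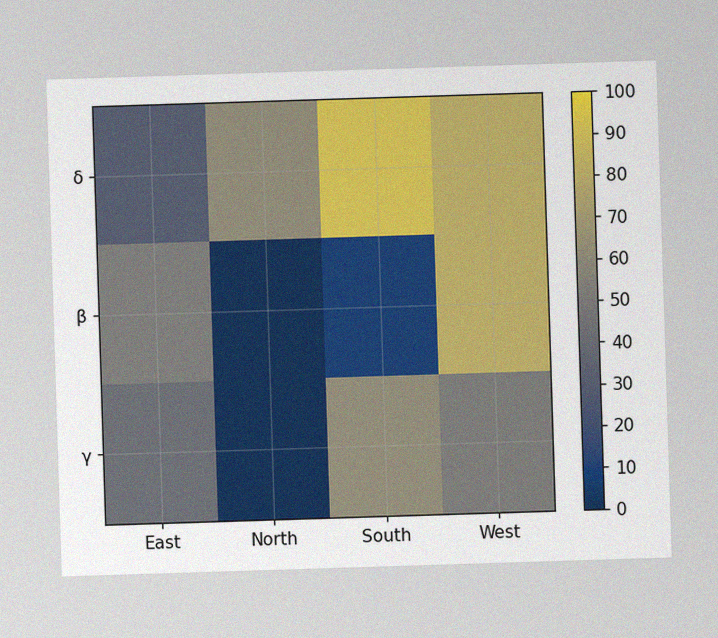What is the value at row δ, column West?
80

The image has some photo noise and uneven lighting. Matching cell (δ, West) against the colorbar gives 80.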